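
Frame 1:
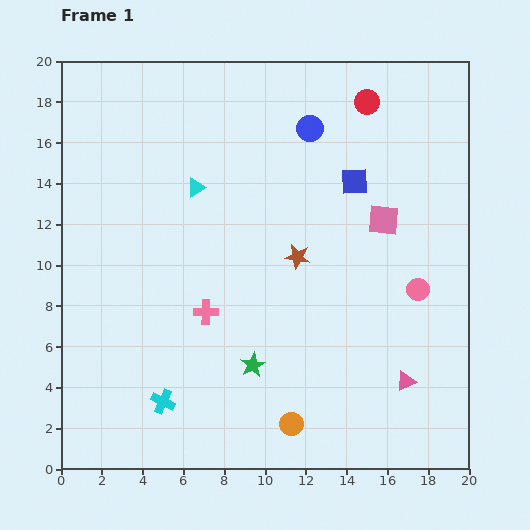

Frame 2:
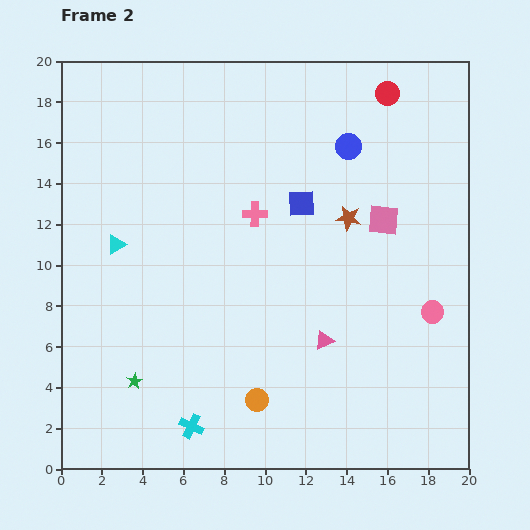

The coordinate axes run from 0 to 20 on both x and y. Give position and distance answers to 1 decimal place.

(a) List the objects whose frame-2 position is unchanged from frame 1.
the pink square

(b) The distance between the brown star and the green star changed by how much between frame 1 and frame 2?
+7.5

Distance in frame 1: 5.7. Distance in frame 2: 13.2.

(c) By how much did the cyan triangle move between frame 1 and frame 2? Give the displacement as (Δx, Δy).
(-3.9, -2.8)

The cyan triangle was at (6.6, 13.8) in frame 1 and (2.7, 11.0) in frame 2.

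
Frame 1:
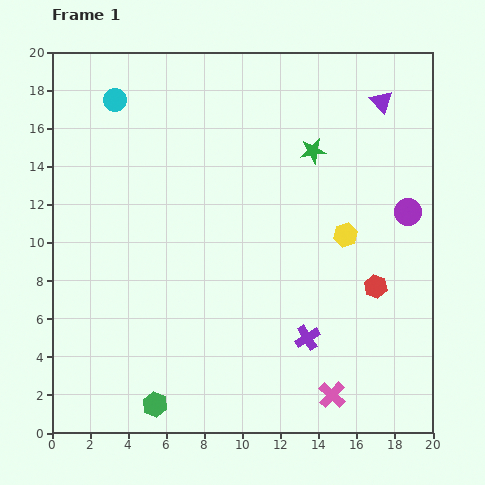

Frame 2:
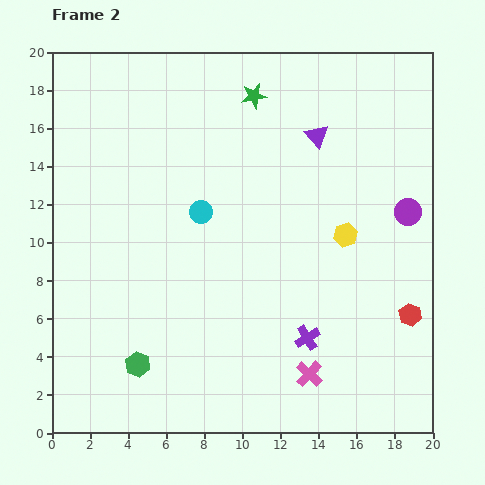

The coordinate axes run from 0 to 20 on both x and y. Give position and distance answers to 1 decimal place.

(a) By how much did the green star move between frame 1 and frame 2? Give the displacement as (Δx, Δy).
(-3.1, 2.9)

The green star was at (13.7, 14.8) in frame 1 and (10.6, 17.7) in frame 2.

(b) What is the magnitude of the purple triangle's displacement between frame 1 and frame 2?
3.8

The purple triangle moved from (17.3, 17.4) to (13.9, 15.6), a distance of √(3.4² + 1.8²) ≈ 3.8.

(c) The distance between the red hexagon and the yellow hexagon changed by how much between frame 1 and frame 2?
+2.3

Distance in frame 1: 3.1. Distance in frame 2: 5.4.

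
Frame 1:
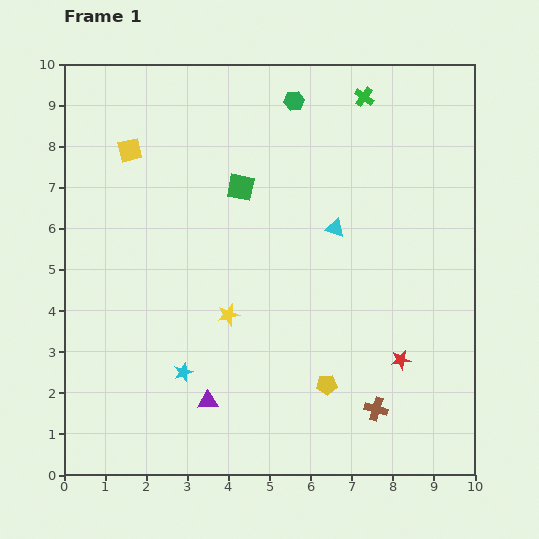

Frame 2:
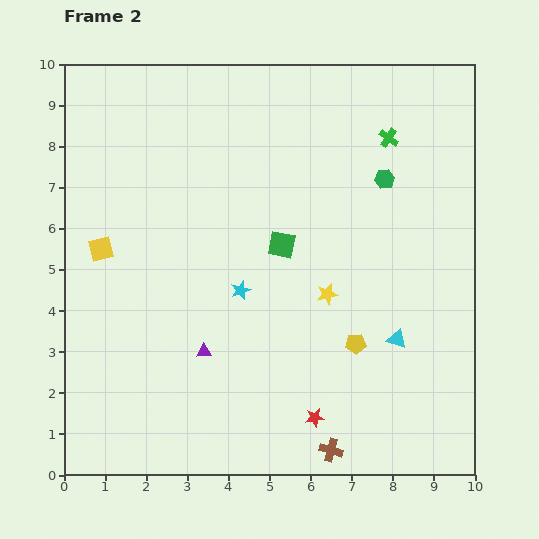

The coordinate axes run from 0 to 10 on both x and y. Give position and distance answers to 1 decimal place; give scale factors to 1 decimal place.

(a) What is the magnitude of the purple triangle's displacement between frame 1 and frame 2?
1.2

The purple triangle moved from (3.5, 1.8) to (3.4, 3.0), a distance of √(0.1² + 1.2²) ≈ 1.2.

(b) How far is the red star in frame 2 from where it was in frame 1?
2.5

The red star moved from (8.2, 2.8) to (6.1, 1.4), a distance of √(2.1² + 1.4²) ≈ 2.5.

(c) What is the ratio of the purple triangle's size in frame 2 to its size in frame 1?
0.7×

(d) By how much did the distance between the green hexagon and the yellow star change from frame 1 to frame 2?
-2.3

Distance in frame 1: 5.4. Distance in frame 2: 3.1.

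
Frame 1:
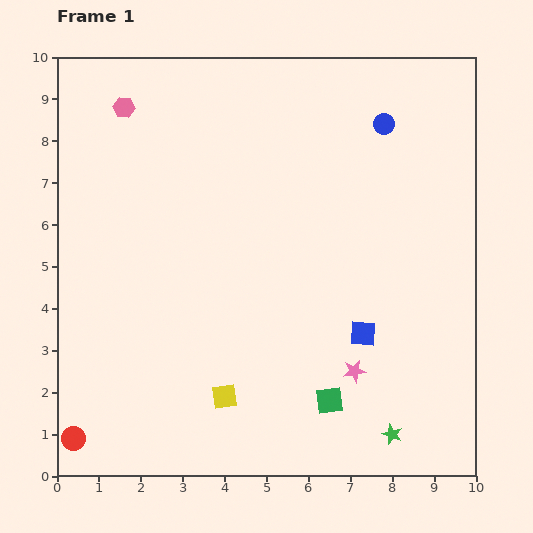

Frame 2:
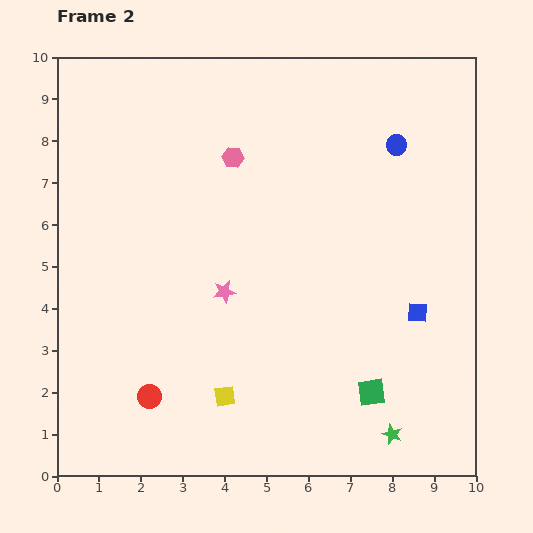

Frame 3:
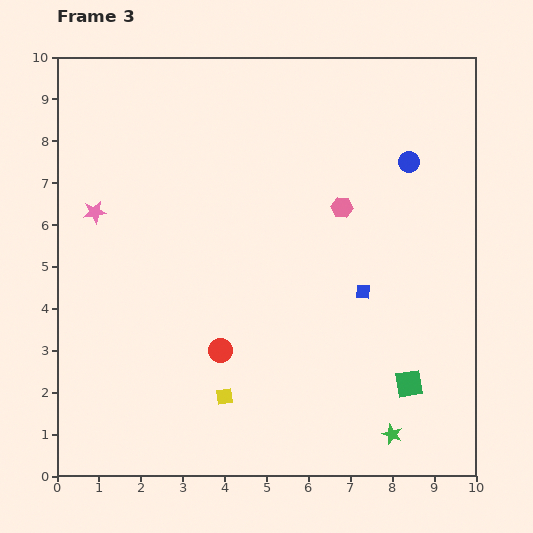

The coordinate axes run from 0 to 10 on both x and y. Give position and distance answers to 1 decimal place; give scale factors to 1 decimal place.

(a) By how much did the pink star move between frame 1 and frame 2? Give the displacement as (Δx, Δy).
(-3.1, 1.9)

The pink star was at (7.1, 2.5) in frame 1 and (4.0, 4.4) in frame 2.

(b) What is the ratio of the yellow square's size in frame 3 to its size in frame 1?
0.6×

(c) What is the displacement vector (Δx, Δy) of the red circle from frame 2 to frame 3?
(1.7, 1.1)

The red circle was at (2.2, 1.9) in frame 2 and (3.9, 3.0) in frame 3.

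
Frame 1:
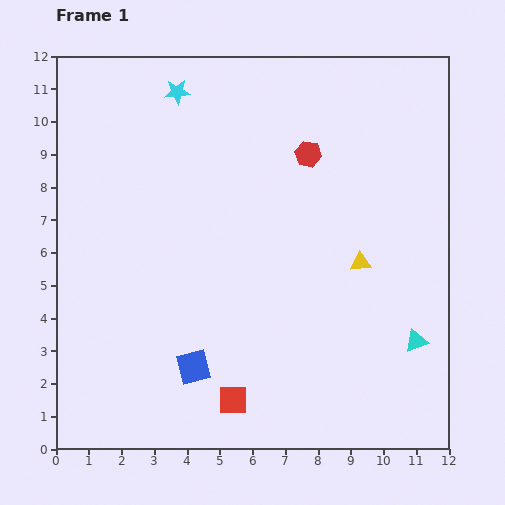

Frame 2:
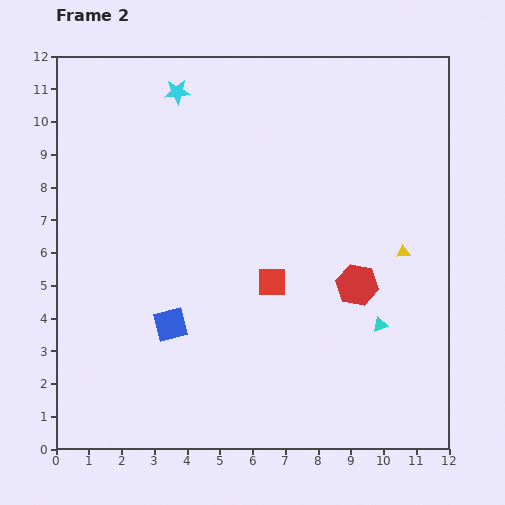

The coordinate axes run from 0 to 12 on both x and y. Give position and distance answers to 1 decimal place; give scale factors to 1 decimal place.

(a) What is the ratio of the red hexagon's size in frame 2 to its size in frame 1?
1.6×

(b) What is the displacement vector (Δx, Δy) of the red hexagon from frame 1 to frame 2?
(1.5, -4.0)

The red hexagon was at (7.7, 9.0) in frame 1 and (9.2, 5.0) in frame 2.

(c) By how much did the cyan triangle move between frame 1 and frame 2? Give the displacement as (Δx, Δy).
(-1.1, 0.5)

The cyan triangle was at (11.0, 3.3) in frame 1 and (9.9, 3.8) in frame 2.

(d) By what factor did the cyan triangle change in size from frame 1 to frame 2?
0.6×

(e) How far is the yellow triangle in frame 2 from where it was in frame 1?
1.3

The yellow triangle moved from (9.3, 5.7) to (10.6, 6.0), a distance of √(1.3² + 0.3²) ≈ 1.3.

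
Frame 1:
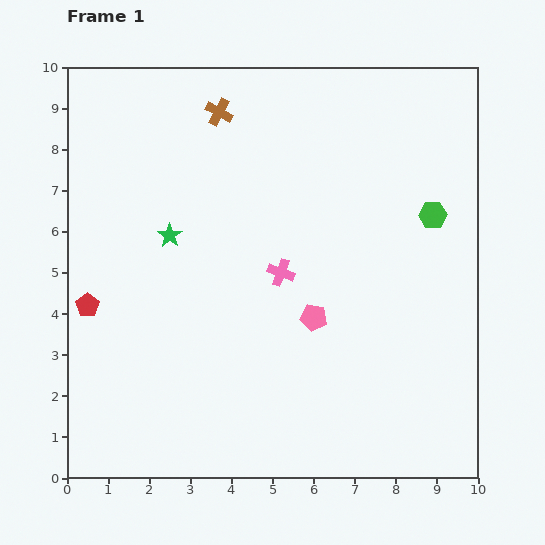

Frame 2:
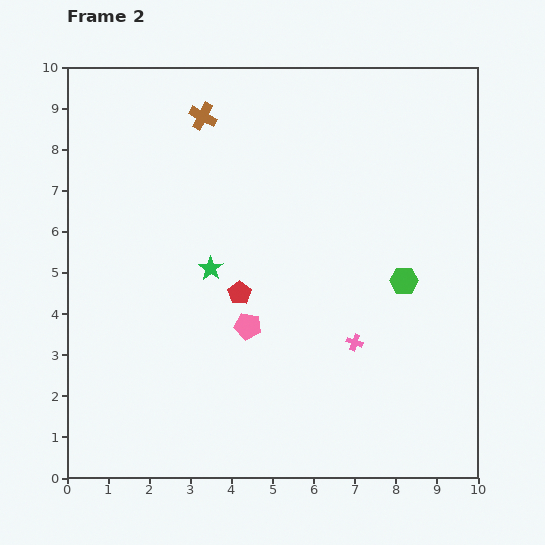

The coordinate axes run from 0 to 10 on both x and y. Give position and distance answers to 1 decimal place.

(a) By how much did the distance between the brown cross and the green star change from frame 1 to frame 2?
+0.5

Distance in frame 1: 3.2. Distance in frame 2: 3.7.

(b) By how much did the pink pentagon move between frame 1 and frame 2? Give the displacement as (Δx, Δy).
(-1.6, -0.2)

The pink pentagon was at (6.0, 3.9) in frame 1 and (4.4, 3.7) in frame 2.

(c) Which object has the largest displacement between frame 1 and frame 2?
the red pentagon

(moved 3.7; next 2.5)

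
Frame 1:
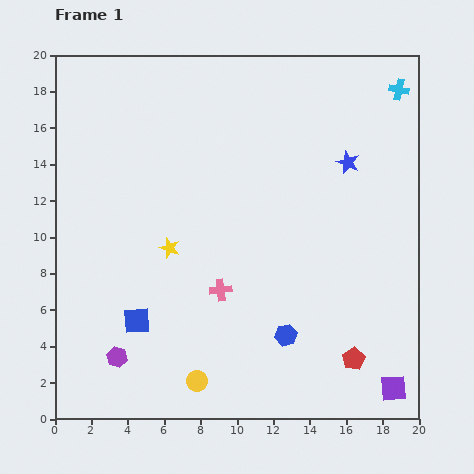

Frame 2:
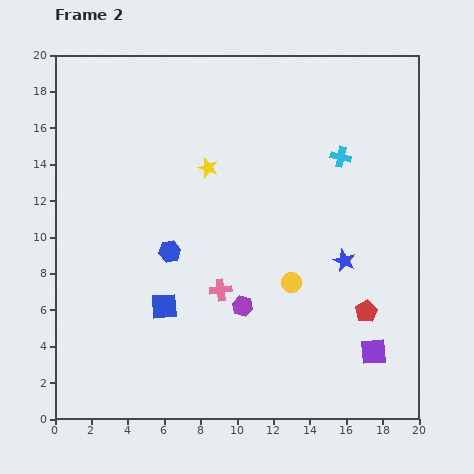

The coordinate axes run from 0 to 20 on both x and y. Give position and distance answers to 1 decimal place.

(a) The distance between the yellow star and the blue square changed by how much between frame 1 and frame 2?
+3.6

Distance in frame 1: 4.4. Distance in frame 2: 8.0.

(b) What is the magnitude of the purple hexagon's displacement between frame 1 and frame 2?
7.4

The purple hexagon moved from (3.4, 3.4) to (10.3, 6.2), a distance of √(6.9² + 2.8²) ≈ 7.4.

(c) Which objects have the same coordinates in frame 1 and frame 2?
the pink cross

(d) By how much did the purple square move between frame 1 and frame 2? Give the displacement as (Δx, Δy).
(-1.1, 2.0)

The purple square was at (18.6, 1.7) in frame 1 and (17.5, 3.7) in frame 2.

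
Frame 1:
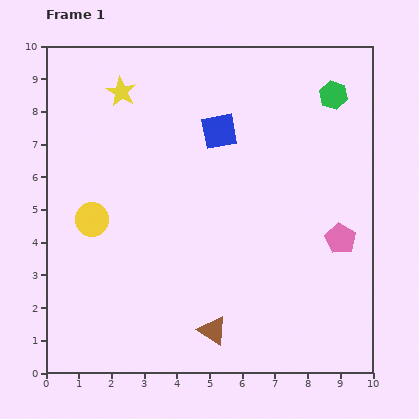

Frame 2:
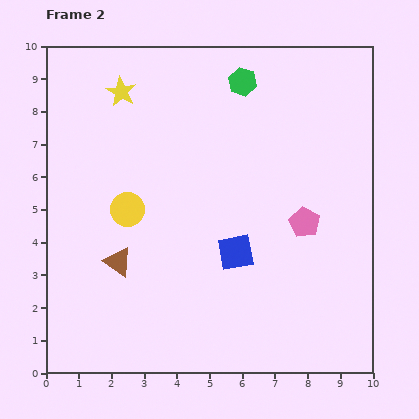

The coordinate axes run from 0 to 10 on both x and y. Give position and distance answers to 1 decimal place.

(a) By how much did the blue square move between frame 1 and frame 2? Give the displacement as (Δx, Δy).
(0.5, -3.7)

The blue square was at (5.3, 7.4) in frame 1 and (5.8, 3.7) in frame 2.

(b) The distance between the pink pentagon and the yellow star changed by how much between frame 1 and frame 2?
-1.2

Distance in frame 1: 8.1. Distance in frame 2: 6.9.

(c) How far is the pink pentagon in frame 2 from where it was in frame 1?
1.2

The pink pentagon moved from (9.0, 4.1) to (7.9, 4.6), a distance of √(1.1² + 0.5²) ≈ 1.2.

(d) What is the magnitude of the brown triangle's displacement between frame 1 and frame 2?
3.6

The brown triangle moved from (5.1, 1.3) to (2.2, 3.4), a distance of √(2.9² + 2.1²) ≈ 3.6.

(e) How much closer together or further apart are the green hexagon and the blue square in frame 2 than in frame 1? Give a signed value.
+1.5

Distance in frame 1: 3.7. Distance in frame 2: 5.2.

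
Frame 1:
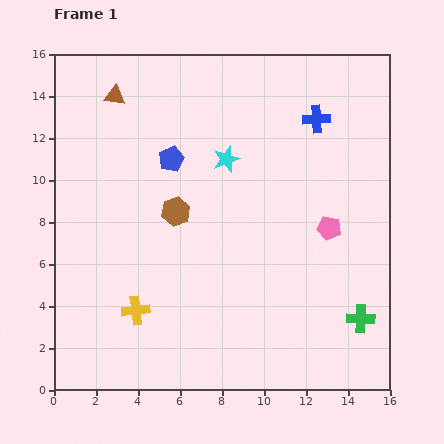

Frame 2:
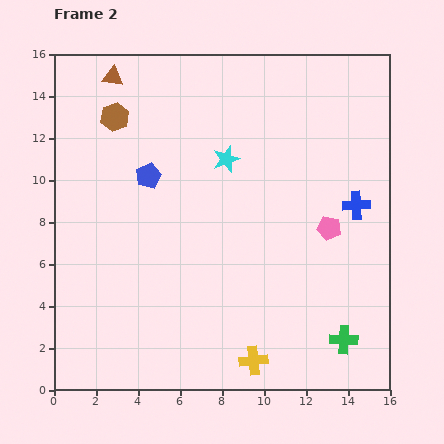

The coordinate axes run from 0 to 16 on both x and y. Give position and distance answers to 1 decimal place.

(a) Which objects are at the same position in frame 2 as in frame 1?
the pink pentagon, the cyan star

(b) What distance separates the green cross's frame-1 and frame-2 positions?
1.3

The green cross moved from (14.6, 3.4) to (13.8, 2.4), a distance of √(0.8² + 1.0²) ≈ 1.3.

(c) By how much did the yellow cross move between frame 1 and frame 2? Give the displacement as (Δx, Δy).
(5.6, -2.4)

The yellow cross was at (3.9, 3.8) in frame 1 and (9.5, 1.4) in frame 2.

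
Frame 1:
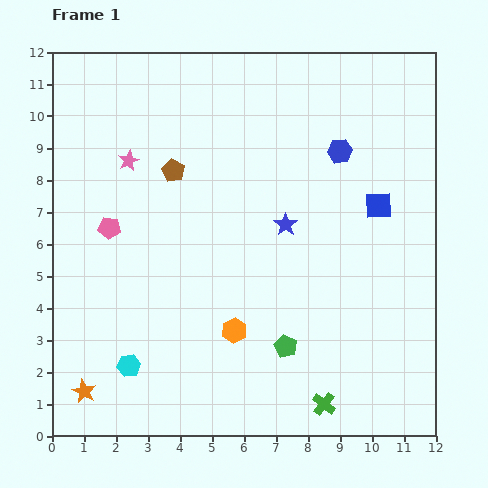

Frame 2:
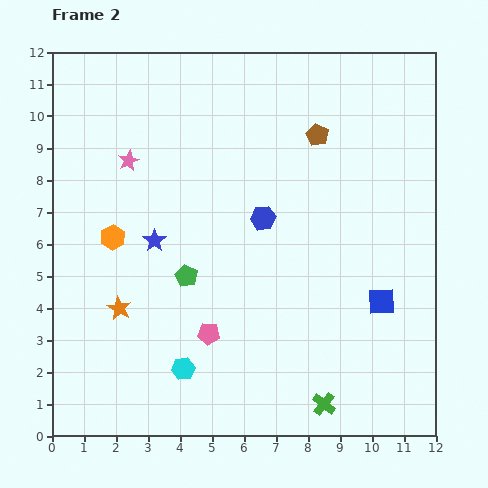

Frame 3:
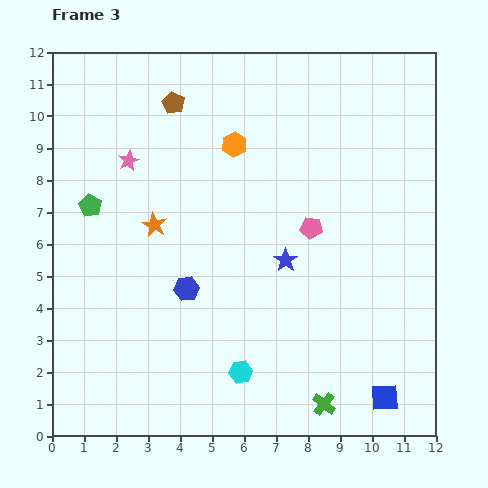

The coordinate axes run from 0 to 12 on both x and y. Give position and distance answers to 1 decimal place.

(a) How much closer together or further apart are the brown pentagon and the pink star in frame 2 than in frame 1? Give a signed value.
+4.6

Distance in frame 1: 1.4. Distance in frame 2: 6.0.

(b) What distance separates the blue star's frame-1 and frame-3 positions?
1.1

The blue star moved from (7.3, 6.6) to (7.3, 5.5), a distance of √(0.0² + 1.1²) ≈ 1.1.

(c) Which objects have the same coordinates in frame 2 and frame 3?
the pink star, the green cross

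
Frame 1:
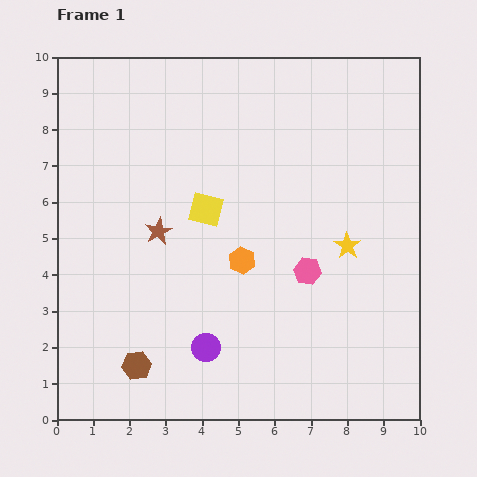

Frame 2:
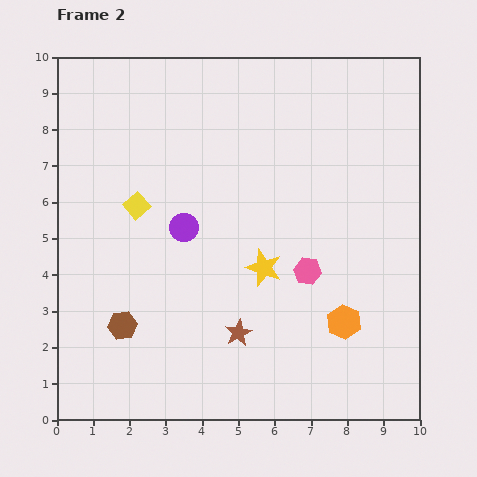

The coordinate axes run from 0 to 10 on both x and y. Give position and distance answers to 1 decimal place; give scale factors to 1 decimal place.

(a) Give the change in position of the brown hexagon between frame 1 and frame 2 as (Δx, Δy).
(-0.4, 1.1)

The brown hexagon was at (2.2, 1.5) in frame 1 and (1.8, 2.6) in frame 2.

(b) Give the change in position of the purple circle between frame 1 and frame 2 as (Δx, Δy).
(-0.6, 3.3)

The purple circle was at (4.1, 2.0) in frame 1 and (3.5, 5.3) in frame 2.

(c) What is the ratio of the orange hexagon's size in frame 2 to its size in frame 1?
1.3×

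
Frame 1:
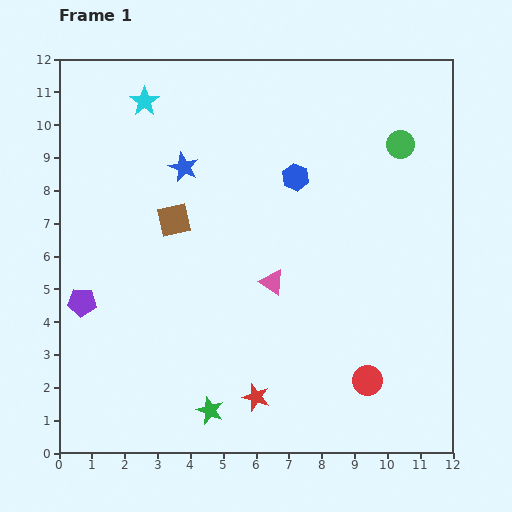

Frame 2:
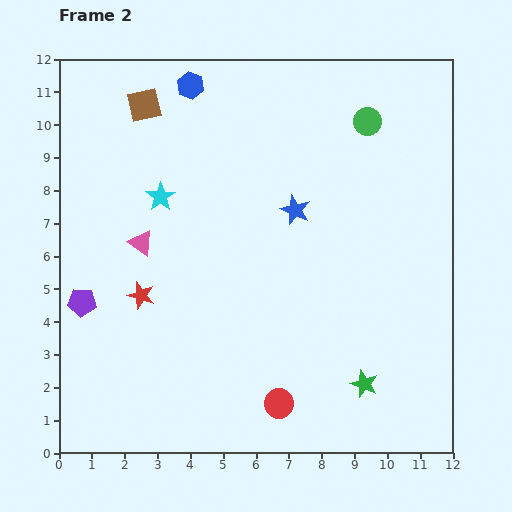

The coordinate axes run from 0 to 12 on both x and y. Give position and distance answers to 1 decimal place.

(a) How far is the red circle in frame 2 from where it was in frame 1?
2.8

The red circle moved from (9.4, 2.2) to (6.7, 1.5), a distance of √(2.7² + 0.7²) ≈ 2.8.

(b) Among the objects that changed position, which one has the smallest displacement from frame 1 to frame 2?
the green circle

(moved 1.2)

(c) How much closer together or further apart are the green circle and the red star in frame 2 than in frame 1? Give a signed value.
-0.2

Distance in frame 1: 8.9. Distance in frame 2: 8.7.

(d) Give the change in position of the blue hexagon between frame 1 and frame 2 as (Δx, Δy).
(-3.2, 2.8)

The blue hexagon was at (7.2, 8.4) in frame 1 and (4.0, 11.2) in frame 2.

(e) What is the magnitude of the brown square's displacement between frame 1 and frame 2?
3.6

The brown square moved from (3.5, 7.1) to (2.6, 10.6), a distance of √(0.9² + 3.5²) ≈ 3.6.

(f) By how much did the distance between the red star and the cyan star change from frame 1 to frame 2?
-6.5

Distance in frame 1: 9.6. Distance in frame 2: 3.1.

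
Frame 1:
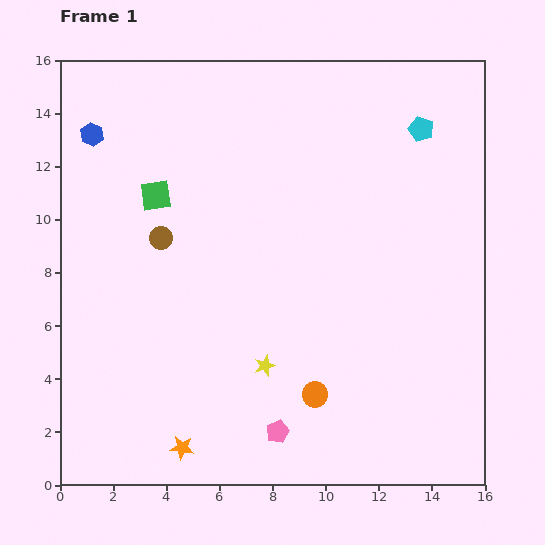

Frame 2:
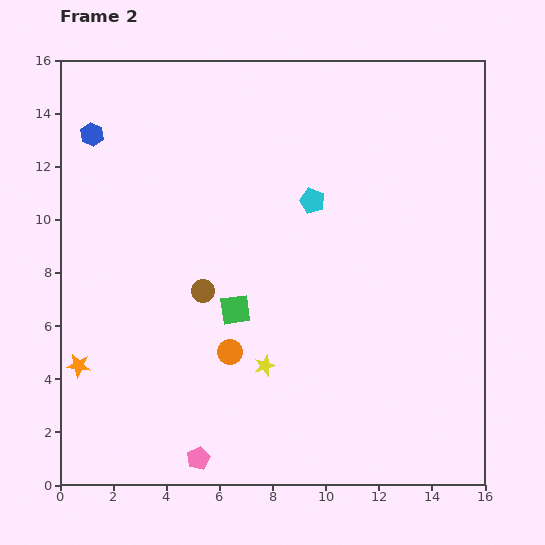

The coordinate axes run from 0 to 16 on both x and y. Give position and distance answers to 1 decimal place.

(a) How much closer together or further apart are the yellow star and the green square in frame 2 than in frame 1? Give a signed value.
-5.2

Distance in frame 1: 7.6. Distance in frame 2: 2.4.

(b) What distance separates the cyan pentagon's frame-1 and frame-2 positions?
4.9

The cyan pentagon moved from (13.6, 13.4) to (9.5, 10.7), a distance of √(4.1² + 2.7²) ≈ 4.9.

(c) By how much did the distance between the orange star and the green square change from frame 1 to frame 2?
-3.3

Distance in frame 1: 9.6. Distance in frame 2: 6.3.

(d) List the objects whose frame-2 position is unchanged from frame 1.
the blue hexagon, the yellow star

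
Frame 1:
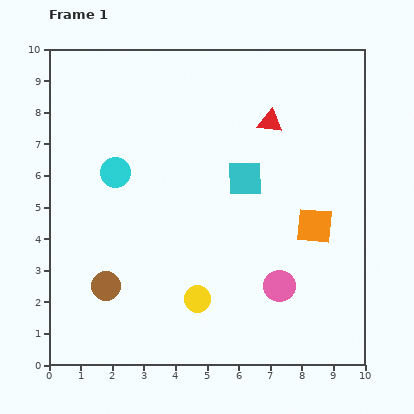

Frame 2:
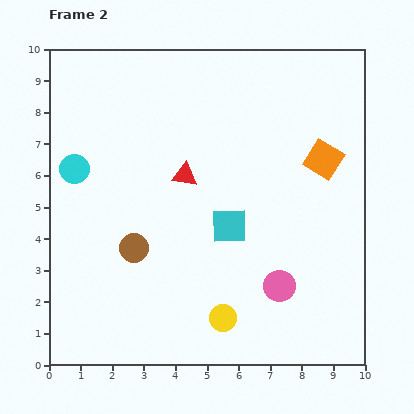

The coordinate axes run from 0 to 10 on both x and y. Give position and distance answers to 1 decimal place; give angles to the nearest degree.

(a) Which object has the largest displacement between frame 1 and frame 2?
the red triangle

(moved 3.2; next 2.1)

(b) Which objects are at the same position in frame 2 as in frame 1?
the pink circle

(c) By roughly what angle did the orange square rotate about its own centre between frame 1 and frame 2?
27° clockwise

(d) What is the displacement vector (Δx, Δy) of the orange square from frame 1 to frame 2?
(0.3, 2.1)

The orange square was at (8.4, 4.4) in frame 1 and (8.7, 6.5) in frame 2.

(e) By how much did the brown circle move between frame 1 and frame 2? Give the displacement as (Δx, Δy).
(0.9, 1.2)

The brown circle was at (1.8, 2.5) in frame 1 and (2.7, 3.7) in frame 2.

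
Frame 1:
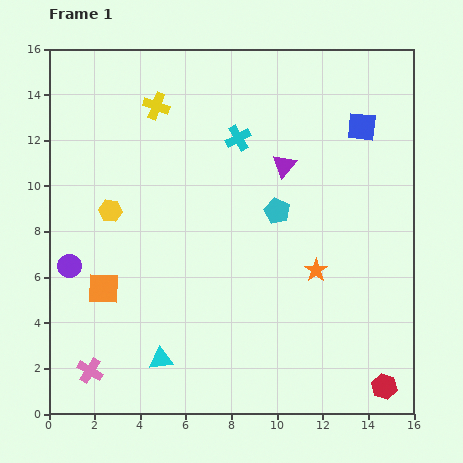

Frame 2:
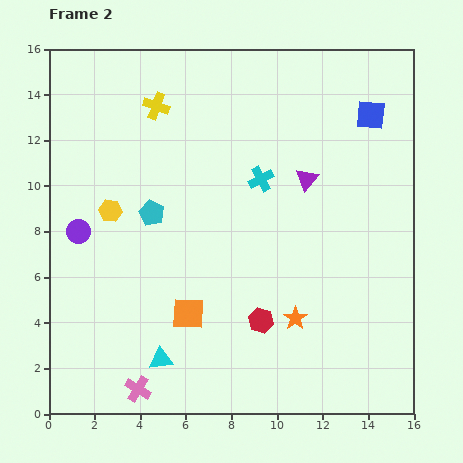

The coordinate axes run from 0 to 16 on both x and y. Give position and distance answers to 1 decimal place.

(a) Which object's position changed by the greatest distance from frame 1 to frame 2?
the red hexagon

(moved 6.1; next 5.5)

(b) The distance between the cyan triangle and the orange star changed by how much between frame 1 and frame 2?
-1.6

Distance in frame 1: 7.8. Distance in frame 2: 6.2.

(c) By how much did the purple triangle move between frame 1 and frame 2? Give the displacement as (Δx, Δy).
(1.0, -0.6)

The purple triangle was at (10.3, 10.9) in frame 1 and (11.3, 10.3) in frame 2.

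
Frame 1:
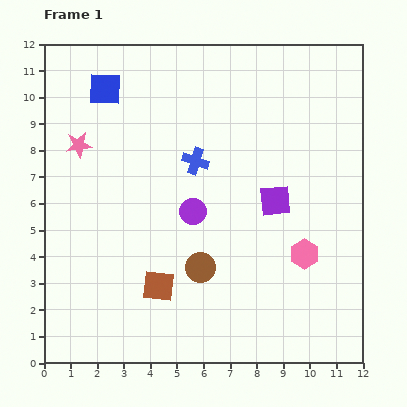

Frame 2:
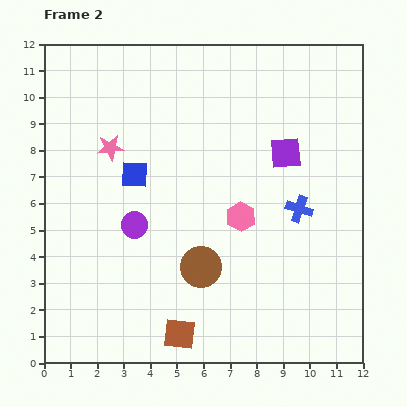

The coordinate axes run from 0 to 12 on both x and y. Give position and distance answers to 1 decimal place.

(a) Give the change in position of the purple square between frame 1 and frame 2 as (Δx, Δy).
(0.4, 1.8)

The purple square was at (8.7, 6.1) in frame 1 and (9.1, 7.9) in frame 2.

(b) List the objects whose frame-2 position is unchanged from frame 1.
the brown circle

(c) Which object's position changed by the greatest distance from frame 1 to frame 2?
the blue cross

(moved 4.3; next 3.4)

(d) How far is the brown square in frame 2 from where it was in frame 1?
2.0

The brown square moved from (4.3, 2.9) to (5.1, 1.1), a distance of √(0.8² + 1.8²) ≈ 2.0.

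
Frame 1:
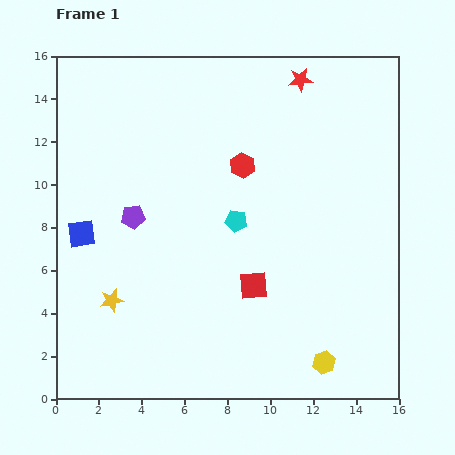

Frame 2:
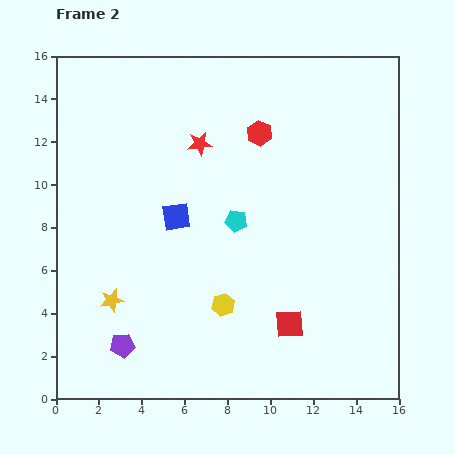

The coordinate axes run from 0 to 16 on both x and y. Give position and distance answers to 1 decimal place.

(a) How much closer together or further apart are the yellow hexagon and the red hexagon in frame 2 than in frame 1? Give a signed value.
-1.8

Distance in frame 1: 10.0. Distance in frame 2: 8.2.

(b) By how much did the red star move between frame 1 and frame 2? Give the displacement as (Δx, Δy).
(-4.7, -3.0)

The red star was at (11.4, 14.9) in frame 1 and (6.7, 11.9) in frame 2.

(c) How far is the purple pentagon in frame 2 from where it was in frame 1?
6.0

The purple pentagon moved from (3.6, 8.5) to (3.1, 2.5), a distance of √(0.5² + 6.0²) ≈ 6.0.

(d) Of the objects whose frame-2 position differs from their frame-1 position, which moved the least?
the red hexagon

(moved 1.7)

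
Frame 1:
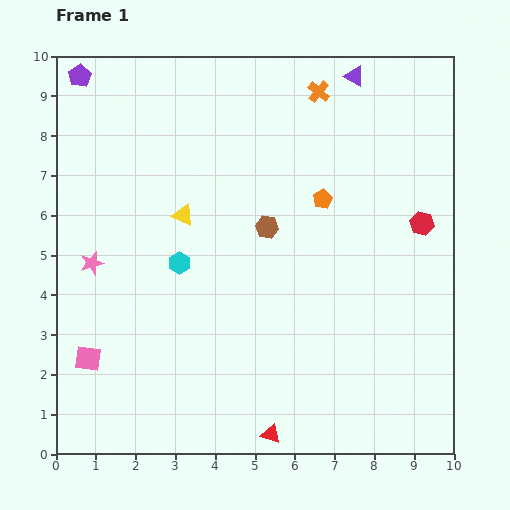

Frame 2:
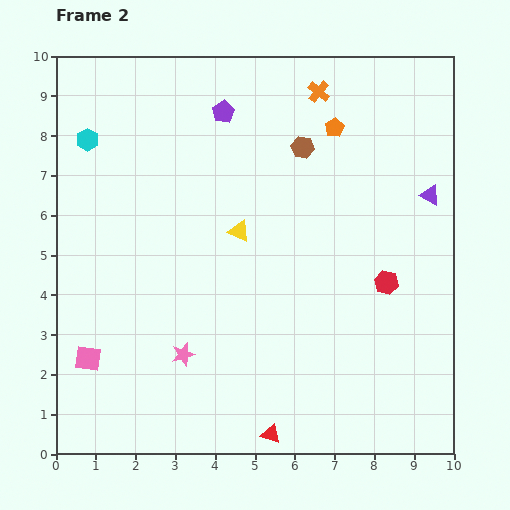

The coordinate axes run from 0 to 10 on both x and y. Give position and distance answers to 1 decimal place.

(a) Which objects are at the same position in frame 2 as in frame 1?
the red triangle, the pink square, the orange cross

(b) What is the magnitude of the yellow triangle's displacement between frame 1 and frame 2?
1.5

The yellow triangle moved from (3.2, 6.0) to (4.6, 5.6), a distance of √(1.4² + 0.4²) ≈ 1.5.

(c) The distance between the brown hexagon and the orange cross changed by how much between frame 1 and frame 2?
-2.1

Distance in frame 1: 3.6. Distance in frame 2: 1.5.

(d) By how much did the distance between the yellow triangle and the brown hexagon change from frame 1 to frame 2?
+0.5

Distance in frame 1: 2.1. Distance in frame 2: 2.6.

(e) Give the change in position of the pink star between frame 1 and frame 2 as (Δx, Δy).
(2.3, -2.3)

The pink star was at (0.9, 4.8) in frame 1 and (3.2, 2.5) in frame 2.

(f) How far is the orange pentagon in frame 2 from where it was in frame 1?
1.8

The orange pentagon moved from (6.7, 6.4) to (7.0, 8.2), a distance of √(0.3² + 1.8²) ≈ 1.8.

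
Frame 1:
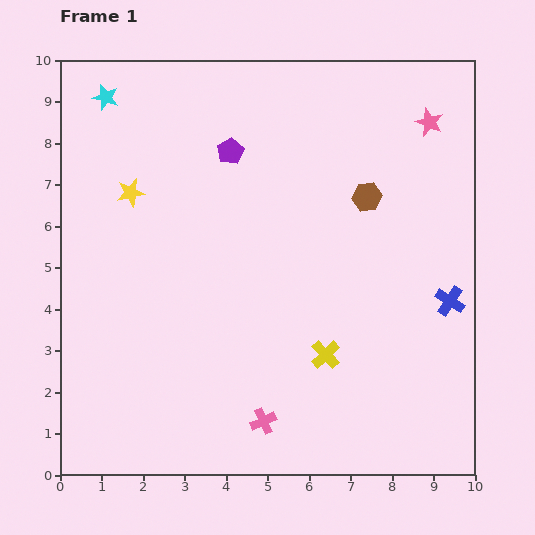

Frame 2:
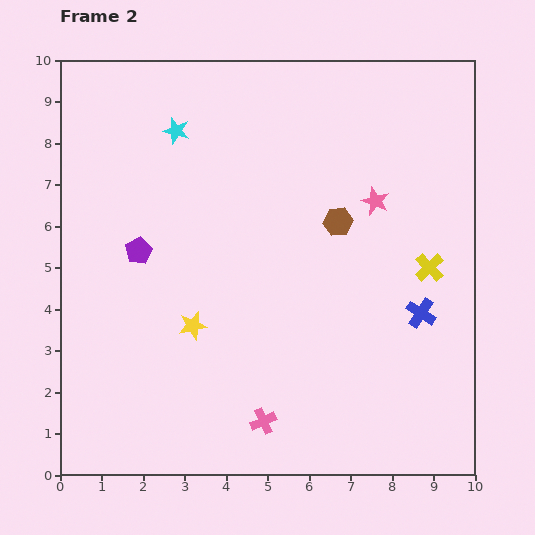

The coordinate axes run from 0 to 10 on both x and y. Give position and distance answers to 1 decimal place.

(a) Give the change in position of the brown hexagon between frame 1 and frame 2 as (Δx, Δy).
(-0.7, -0.6)

The brown hexagon was at (7.4, 6.7) in frame 1 and (6.7, 6.1) in frame 2.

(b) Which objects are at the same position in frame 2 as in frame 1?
the pink cross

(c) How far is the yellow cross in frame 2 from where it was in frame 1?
3.3

The yellow cross moved from (6.4, 2.9) to (8.9, 5.0), a distance of √(2.5² + 2.1²) ≈ 3.3.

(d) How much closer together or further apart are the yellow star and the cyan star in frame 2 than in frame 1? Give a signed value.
+2.3

Distance in frame 1: 2.4. Distance in frame 2: 4.7.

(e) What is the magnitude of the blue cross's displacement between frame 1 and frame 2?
0.8

The blue cross moved from (9.4, 4.2) to (8.7, 3.9), a distance of √(0.7² + 0.3²) ≈ 0.8.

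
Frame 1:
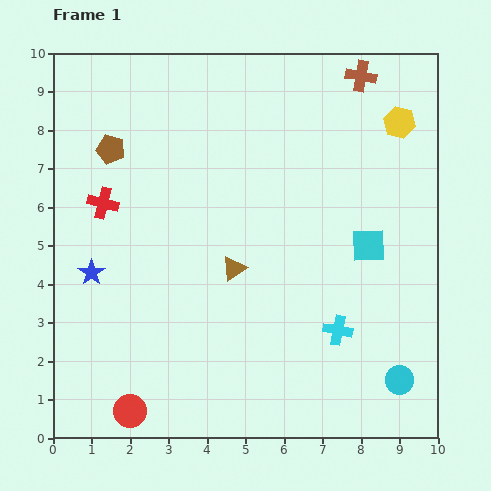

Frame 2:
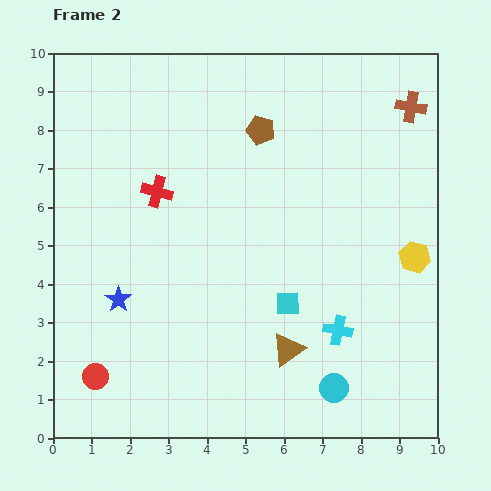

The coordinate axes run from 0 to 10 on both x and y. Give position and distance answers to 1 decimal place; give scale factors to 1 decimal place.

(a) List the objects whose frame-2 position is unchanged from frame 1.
the cyan cross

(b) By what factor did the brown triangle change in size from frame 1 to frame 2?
1.4×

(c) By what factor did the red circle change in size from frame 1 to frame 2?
0.8×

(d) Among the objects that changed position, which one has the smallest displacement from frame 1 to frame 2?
the blue star

(moved 1.0)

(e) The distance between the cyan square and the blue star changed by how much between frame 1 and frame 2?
-2.8

Distance in frame 1: 7.2. Distance in frame 2: 4.4.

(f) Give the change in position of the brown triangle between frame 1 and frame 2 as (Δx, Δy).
(1.4, -2.1)

The brown triangle was at (4.7, 4.4) in frame 1 and (6.1, 2.3) in frame 2.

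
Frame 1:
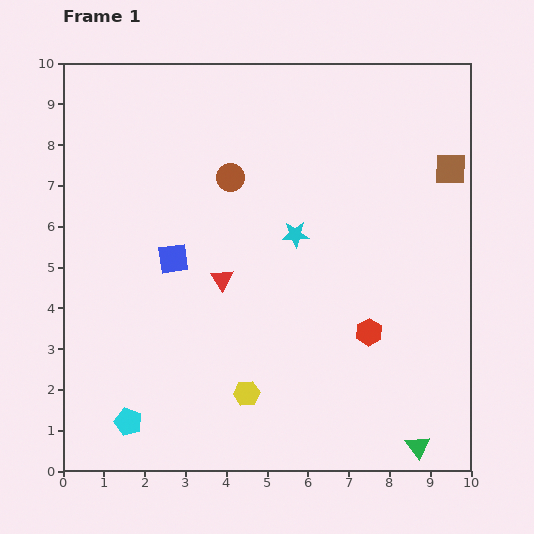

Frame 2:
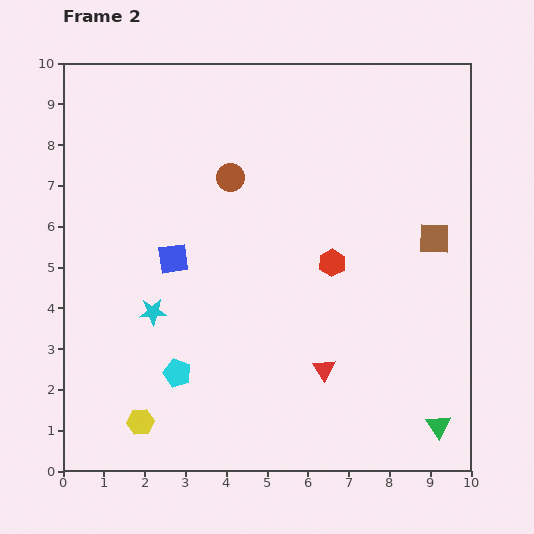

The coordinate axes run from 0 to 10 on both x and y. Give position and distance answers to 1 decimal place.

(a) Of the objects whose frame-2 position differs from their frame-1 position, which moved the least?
the green triangle

(moved 0.7)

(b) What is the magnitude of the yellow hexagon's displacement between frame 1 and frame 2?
2.7

The yellow hexagon moved from (4.5, 1.9) to (1.9, 1.2), a distance of √(2.6² + 0.7²) ≈ 2.7.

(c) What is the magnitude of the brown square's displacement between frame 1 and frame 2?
1.7

The brown square moved from (9.5, 7.4) to (9.1, 5.7), a distance of √(0.4² + 1.7²) ≈ 1.7.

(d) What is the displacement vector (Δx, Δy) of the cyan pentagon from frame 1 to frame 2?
(1.2, 1.2)

The cyan pentagon was at (1.6, 1.2) in frame 1 and (2.8, 2.4) in frame 2.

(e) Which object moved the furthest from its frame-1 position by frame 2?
the cyan star

(moved 4.0; next 3.3)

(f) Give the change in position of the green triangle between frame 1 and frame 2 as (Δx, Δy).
(0.5, 0.5)

The green triangle was at (8.7, 0.6) in frame 1 and (9.2, 1.1) in frame 2.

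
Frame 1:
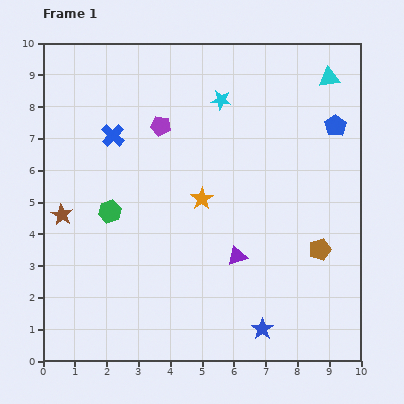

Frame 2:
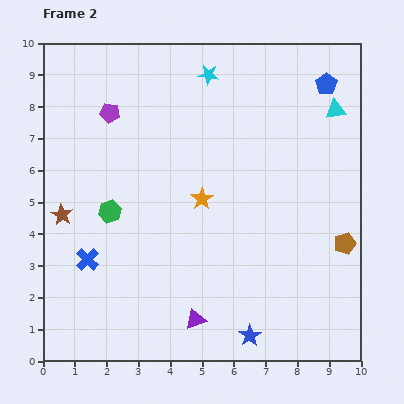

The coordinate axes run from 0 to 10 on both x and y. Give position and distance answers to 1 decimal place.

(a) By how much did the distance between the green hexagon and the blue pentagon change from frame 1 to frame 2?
+0.3

Distance in frame 1: 7.6. Distance in frame 2: 7.9.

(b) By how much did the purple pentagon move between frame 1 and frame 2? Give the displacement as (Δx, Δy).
(-1.6, 0.4)

The purple pentagon was at (3.7, 7.4) in frame 1 and (2.1, 7.8) in frame 2.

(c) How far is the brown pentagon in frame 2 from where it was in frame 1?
0.8

The brown pentagon moved from (8.7, 3.5) to (9.5, 3.7), a distance of √(0.8² + 0.2²) ≈ 0.8.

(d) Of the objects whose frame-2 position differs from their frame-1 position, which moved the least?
the blue star

(moved 0.4)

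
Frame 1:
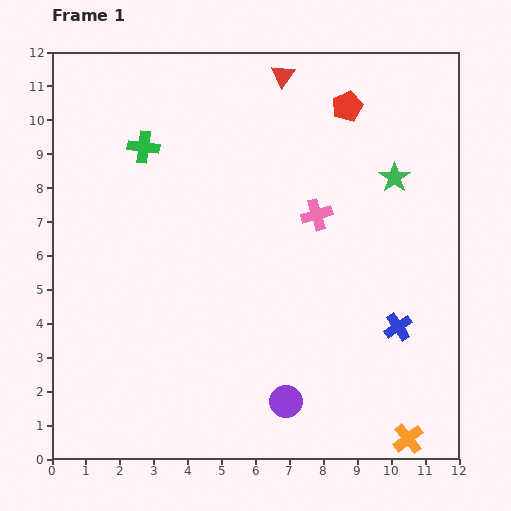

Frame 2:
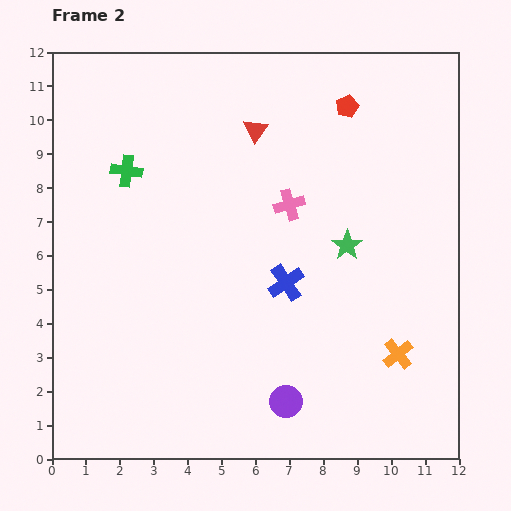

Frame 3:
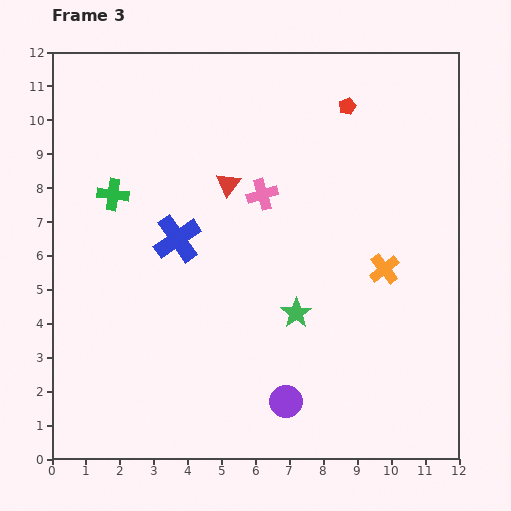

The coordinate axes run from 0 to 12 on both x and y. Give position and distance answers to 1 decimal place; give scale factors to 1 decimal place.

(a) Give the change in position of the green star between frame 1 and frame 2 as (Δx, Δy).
(-1.4, -2.0)

The green star was at (10.1, 8.3) in frame 1 and (8.7, 6.3) in frame 2.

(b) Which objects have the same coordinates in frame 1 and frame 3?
the red pentagon, the purple circle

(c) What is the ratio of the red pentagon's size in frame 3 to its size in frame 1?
0.6×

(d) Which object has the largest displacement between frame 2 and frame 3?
the blue cross

(moved 3.5; next 2.5)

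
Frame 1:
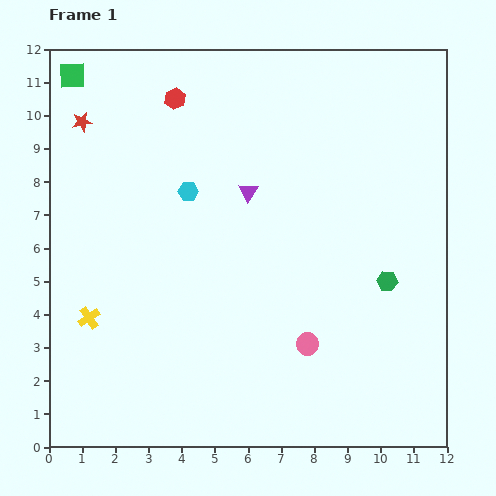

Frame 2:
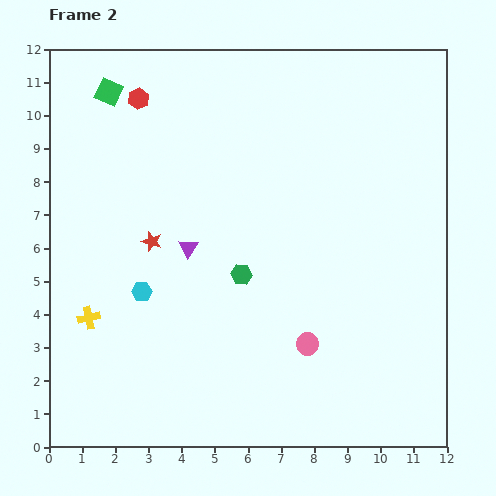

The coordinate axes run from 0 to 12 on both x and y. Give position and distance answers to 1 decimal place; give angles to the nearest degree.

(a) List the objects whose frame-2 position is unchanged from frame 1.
the yellow cross, the pink circle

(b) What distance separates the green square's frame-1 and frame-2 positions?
1.2

The green square moved from (0.7, 11.2) to (1.8, 10.7), a distance of √(1.1² + 0.5²) ≈ 1.2.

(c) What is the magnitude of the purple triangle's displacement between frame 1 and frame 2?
2.5

The purple triangle moved from (6.0, 7.7) to (4.2, 6.0), a distance of √(1.8² + 1.7²) ≈ 2.5.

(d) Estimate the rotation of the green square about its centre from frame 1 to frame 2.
26° clockwise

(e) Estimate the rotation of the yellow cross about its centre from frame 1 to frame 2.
22° clockwise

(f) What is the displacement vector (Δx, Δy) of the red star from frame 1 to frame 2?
(2.1, -3.6)

The red star was at (1.0, 9.8) in frame 1 and (3.1, 6.2) in frame 2.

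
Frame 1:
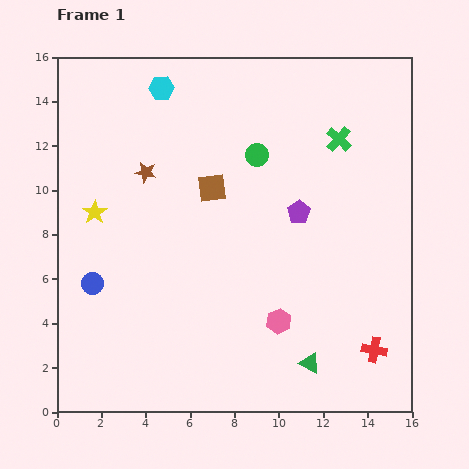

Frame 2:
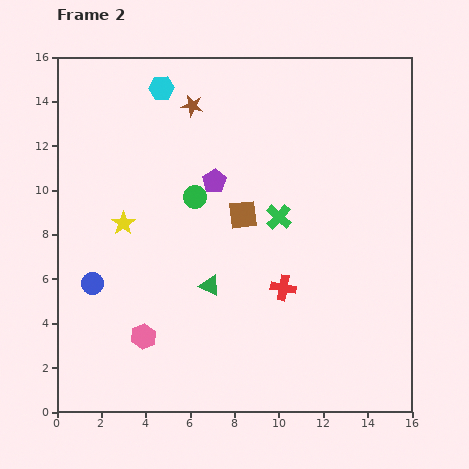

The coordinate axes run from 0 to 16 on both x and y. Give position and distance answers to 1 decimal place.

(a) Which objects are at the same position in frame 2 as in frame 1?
the blue circle, the cyan hexagon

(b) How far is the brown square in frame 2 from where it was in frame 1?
1.8

The brown square moved from (7.0, 10.1) to (8.4, 8.9), a distance of √(1.4² + 1.2²) ≈ 1.8.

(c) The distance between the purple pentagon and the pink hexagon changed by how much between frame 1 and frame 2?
+2.7

Distance in frame 1: 5.0. Distance in frame 2: 7.7.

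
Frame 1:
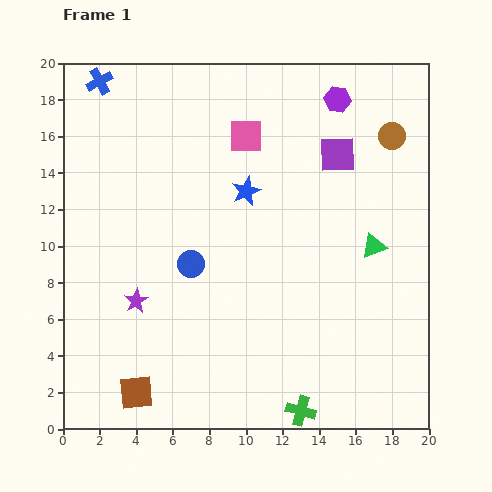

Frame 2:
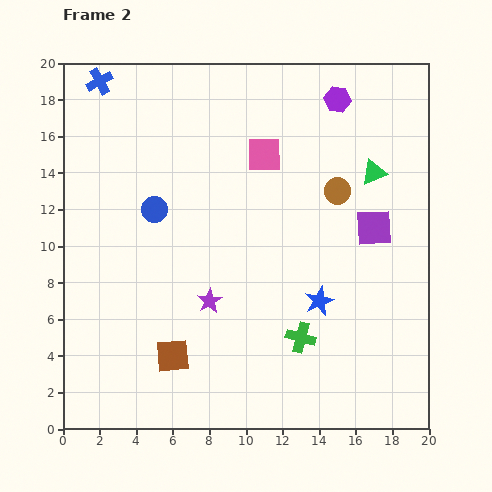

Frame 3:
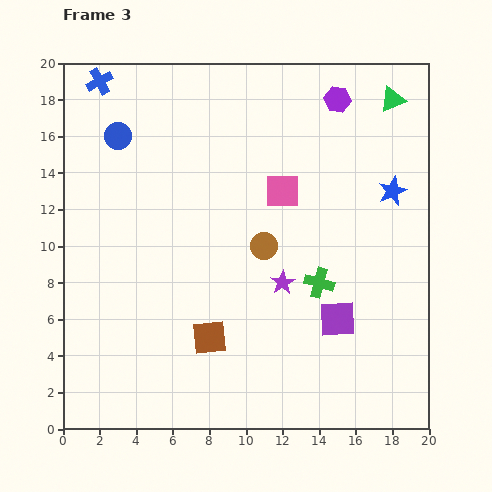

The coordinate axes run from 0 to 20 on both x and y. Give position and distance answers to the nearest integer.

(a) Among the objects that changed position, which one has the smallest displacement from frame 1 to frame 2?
the pink square

(moved 1)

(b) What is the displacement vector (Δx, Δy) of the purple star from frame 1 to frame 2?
(4, 0)

The purple star was at (4, 7) in frame 1 and (8, 7) in frame 2.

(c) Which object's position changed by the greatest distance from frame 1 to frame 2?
the blue star

(moved 7; next 4)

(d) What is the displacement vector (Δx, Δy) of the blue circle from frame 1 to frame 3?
(-4, 7)

The blue circle was at (7, 9) in frame 1 and (3, 16) in frame 3.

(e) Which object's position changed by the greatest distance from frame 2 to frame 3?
the blue star

(moved 7; next 5)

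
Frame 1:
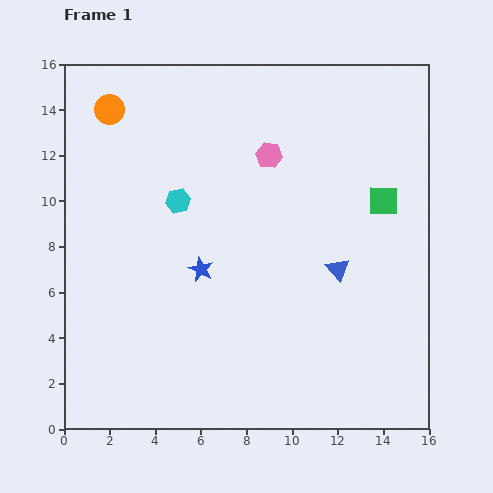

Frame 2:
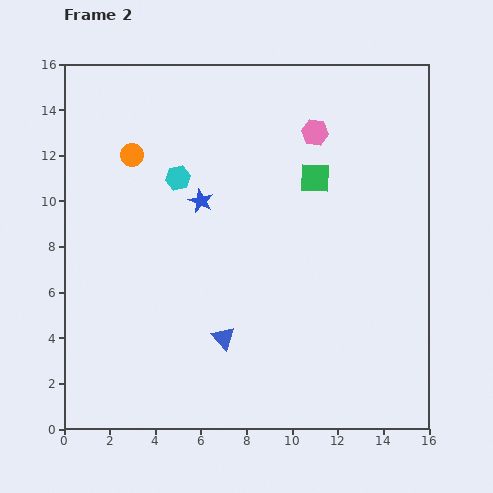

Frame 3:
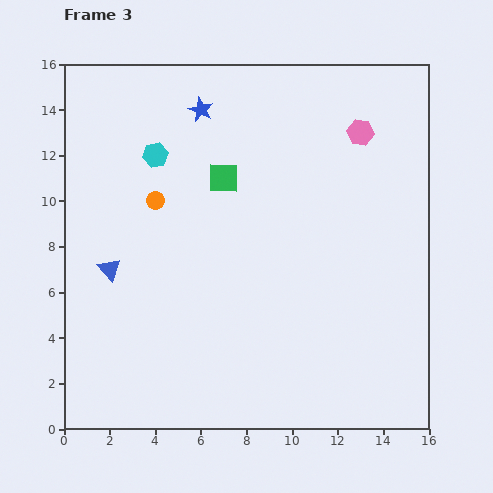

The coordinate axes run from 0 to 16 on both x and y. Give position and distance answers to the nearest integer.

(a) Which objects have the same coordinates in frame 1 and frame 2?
none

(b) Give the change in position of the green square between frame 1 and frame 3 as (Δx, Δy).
(-7, 1)

The green square was at (14, 10) in frame 1 and (7, 11) in frame 3.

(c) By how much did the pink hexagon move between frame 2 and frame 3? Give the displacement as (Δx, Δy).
(2, 0)

The pink hexagon was at (11, 13) in frame 2 and (13, 13) in frame 3.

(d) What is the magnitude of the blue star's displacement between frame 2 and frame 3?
4

The blue star moved from (6, 10) to (6, 14), a distance of √(0² + 4²) ≈ 4.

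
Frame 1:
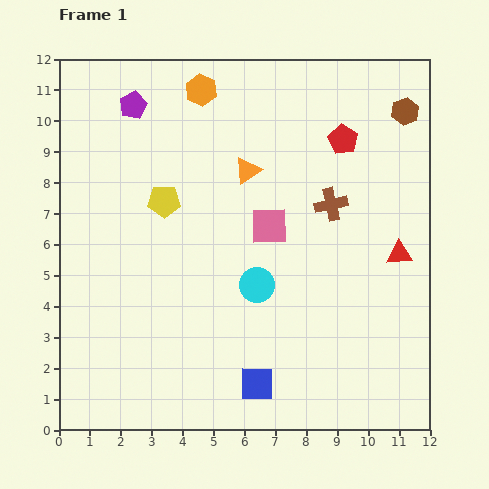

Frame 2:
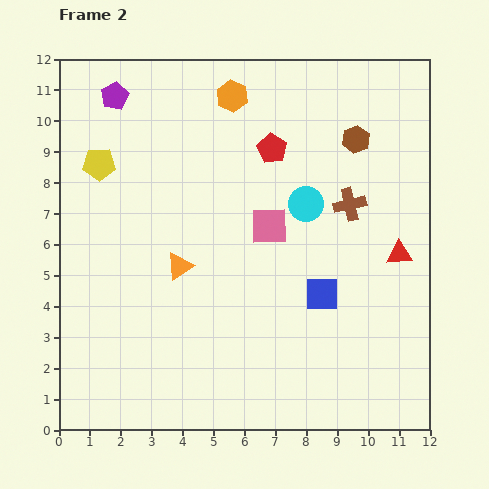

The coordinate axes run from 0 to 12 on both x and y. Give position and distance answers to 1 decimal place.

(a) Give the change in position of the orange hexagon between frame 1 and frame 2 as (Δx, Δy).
(1.0, -0.2)

The orange hexagon was at (4.6, 11.0) in frame 1 and (5.6, 10.8) in frame 2.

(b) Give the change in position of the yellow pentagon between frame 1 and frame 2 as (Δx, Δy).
(-2.1, 1.2)

The yellow pentagon was at (3.4, 7.4) in frame 1 and (1.3, 8.6) in frame 2.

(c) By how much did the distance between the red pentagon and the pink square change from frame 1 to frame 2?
-1.2

Distance in frame 1: 3.7. Distance in frame 2: 2.5.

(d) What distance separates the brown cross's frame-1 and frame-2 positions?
0.6

The brown cross moved from (8.8, 7.3) to (9.4, 7.3), a distance of √(0.6² + 0.0²) ≈ 0.6.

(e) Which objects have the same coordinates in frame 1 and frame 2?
the pink square, the red triangle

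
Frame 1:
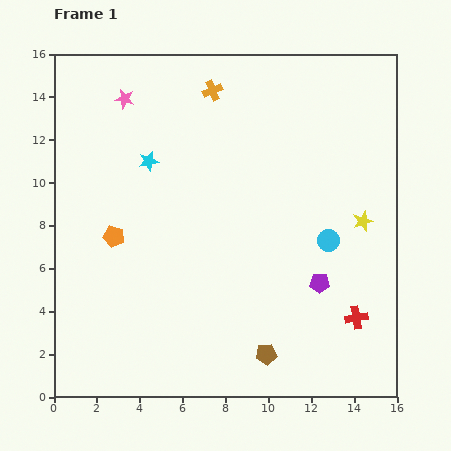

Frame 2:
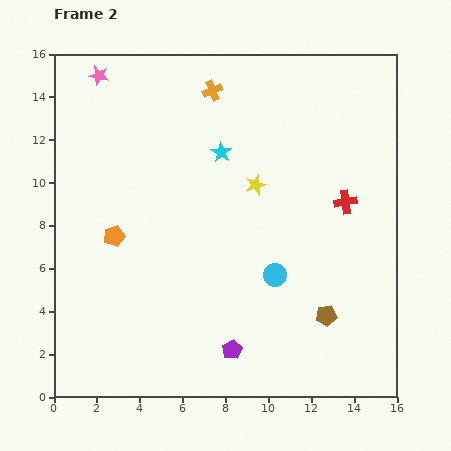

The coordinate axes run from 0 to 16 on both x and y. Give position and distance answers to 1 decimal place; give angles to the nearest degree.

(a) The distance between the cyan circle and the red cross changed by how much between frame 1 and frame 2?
+0.9

Distance in frame 1: 3.8. Distance in frame 2: 4.7.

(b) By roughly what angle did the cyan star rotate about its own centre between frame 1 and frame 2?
26° counter-clockwise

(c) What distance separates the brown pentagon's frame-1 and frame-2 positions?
3.3

The brown pentagon moved from (9.9, 2.0) to (12.7, 3.8), a distance of √(2.8² + 1.8²) ≈ 3.3.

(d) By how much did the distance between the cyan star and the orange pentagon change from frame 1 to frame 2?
+2.5

Distance in frame 1: 3.8. Distance in frame 2: 6.3.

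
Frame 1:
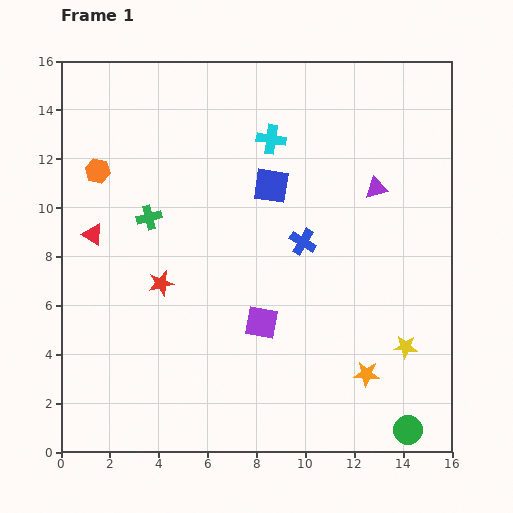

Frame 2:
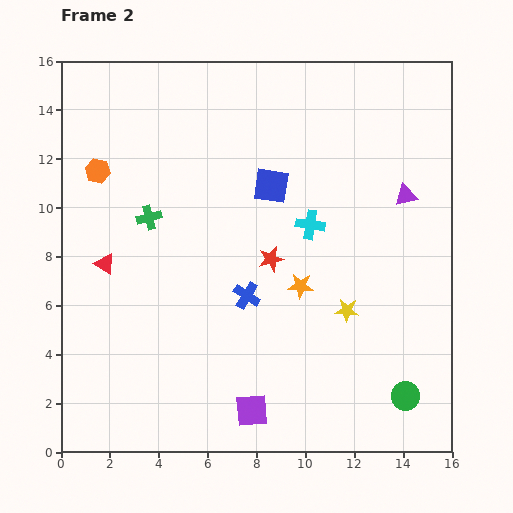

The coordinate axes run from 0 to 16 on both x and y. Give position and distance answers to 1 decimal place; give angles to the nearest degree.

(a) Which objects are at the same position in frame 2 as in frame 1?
the green cross, the blue square, the orange hexagon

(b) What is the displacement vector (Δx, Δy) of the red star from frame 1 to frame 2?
(4.5, 1.0)

The red star was at (4.1, 6.9) in frame 1 and (8.6, 7.9) in frame 2.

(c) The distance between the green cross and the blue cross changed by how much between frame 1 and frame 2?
-1.3

Distance in frame 1: 6.4. Distance in frame 2: 5.1.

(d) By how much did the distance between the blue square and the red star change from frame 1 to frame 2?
-3.0

Distance in frame 1: 6.0. Distance in frame 2: 3.0.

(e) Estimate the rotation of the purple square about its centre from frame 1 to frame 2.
16° counter-clockwise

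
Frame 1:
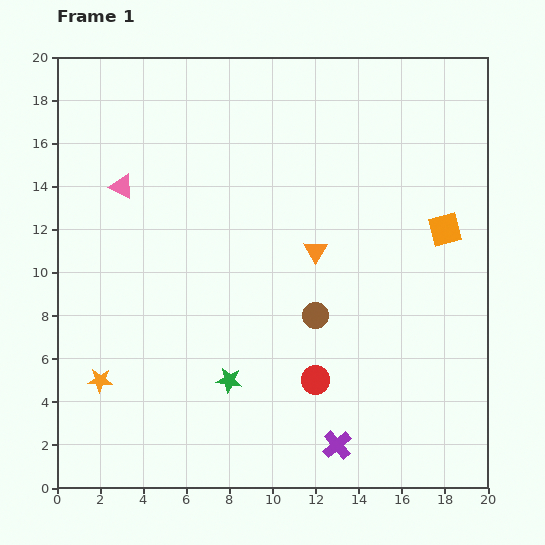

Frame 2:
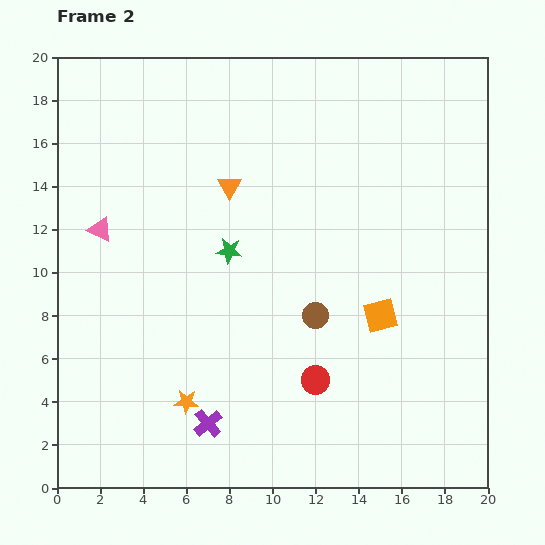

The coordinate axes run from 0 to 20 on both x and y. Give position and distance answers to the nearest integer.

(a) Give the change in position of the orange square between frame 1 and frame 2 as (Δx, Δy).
(-3, -4)

The orange square was at (18, 12) in frame 1 and (15, 8) in frame 2.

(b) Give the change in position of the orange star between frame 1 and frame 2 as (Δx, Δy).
(4, -1)

The orange star was at (2, 5) in frame 1 and (6, 4) in frame 2.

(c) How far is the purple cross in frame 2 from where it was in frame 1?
6

The purple cross moved from (13, 2) to (7, 3), a distance of √(6² + 1²) ≈ 6.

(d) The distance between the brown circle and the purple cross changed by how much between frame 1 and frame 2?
+1

Distance in frame 1: 6. Distance in frame 2: 7.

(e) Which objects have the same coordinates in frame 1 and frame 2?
the red circle, the brown circle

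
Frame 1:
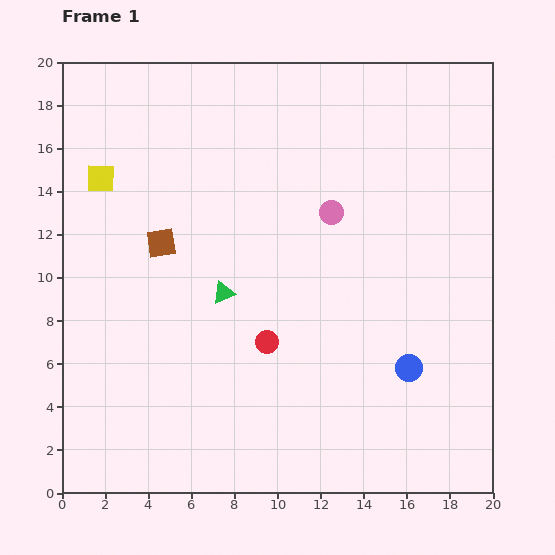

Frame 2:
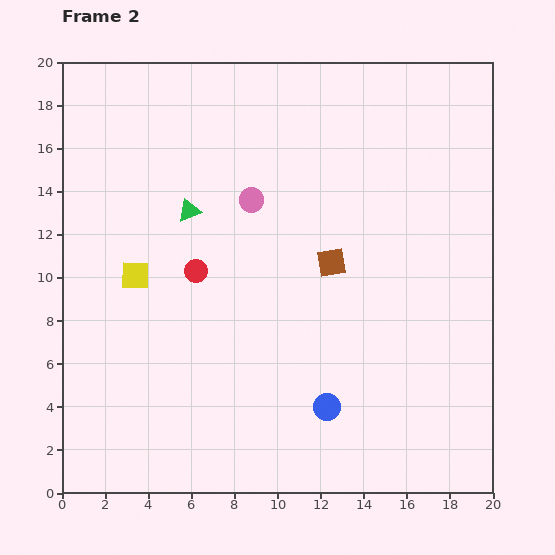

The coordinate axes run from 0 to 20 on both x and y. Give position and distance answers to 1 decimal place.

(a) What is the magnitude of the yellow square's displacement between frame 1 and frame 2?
4.8

The yellow square moved from (1.8, 14.6) to (3.4, 10.1), a distance of √(1.6² + 4.5²) ≈ 4.8.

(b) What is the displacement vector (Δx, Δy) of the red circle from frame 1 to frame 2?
(-3.3, 3.3)

The red circle was at (9.5, 7.0) in frame 1 and (6.2, 10.3) in frame 2.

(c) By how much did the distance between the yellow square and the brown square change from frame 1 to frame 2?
+5.0

Distance in frame 1: 4.1. Distance in frame 2: 9.1.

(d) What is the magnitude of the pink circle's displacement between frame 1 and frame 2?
3.7

The pink circle moved from (12.5, 13.0) to (8.8, 13.6), a distance of √(3.7² + 0.6²) ≈ 3.7.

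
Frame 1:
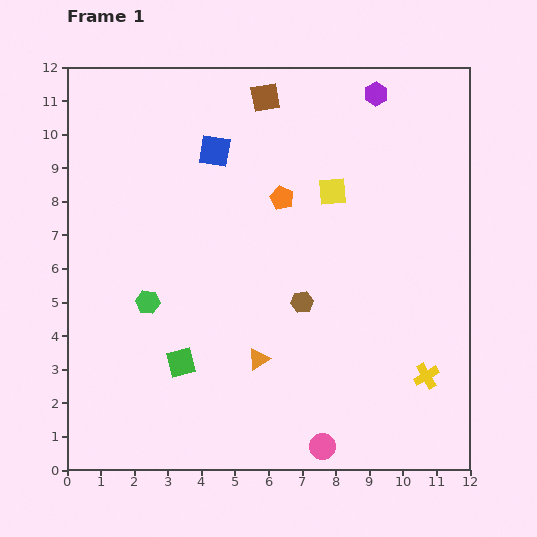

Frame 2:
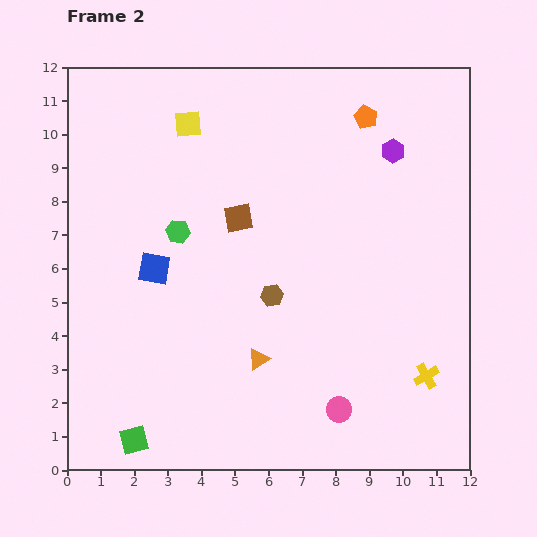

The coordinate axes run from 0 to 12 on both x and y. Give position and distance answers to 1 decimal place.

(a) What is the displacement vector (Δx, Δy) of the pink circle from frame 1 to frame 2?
(0.5, 1.1)

The pink circle was at (7.6, 0.7) in frame 1 and (8.1, 1.8) in frame 2.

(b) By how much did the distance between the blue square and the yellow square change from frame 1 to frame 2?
+0.7

Distance in frame 1: 3.7. Distance in frame 2: 4.4.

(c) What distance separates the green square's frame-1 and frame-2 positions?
2.7

The green square moved from (3.4, 3.2) to (2.0, 0.9), a distance of √(1.4² + 2.3²) ≈ 2.7.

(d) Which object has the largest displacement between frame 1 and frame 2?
the yellow square

(moved 4.7; next 3.9)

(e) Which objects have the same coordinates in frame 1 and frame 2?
the yellow cross, the orange triangle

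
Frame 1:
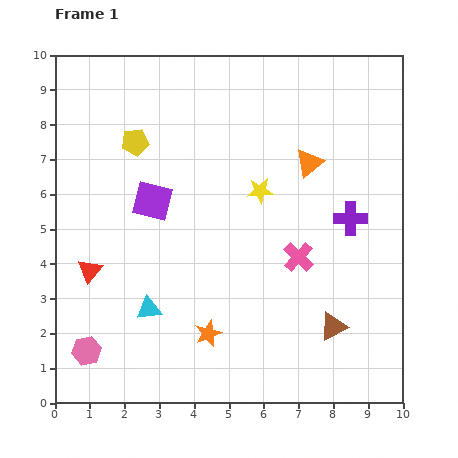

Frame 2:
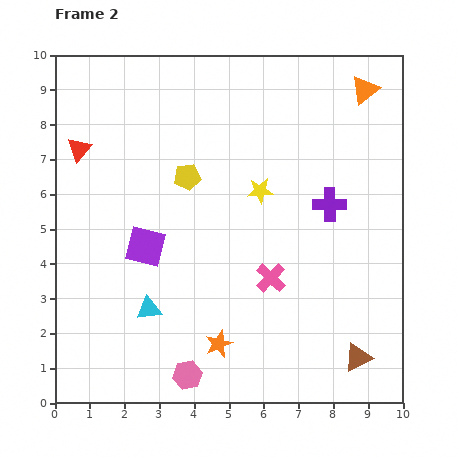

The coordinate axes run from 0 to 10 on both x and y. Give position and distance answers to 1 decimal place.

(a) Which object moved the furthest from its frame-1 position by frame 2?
the red triangle

(moved 3.5; next 3.0)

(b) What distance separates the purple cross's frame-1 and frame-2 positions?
0.7

The purple cross moved from (8.5, 5.3) to (7.9, 5.7), a distance of √(0.6² + 0.4²) ≈ 0.7.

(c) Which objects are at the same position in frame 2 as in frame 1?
the yellow star, the cyan triangle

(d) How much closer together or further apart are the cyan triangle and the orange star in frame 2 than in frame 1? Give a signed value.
+0.4

Distance in frame 1: 1.8. Distance in frame 2: 2.2.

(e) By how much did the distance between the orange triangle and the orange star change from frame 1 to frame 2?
+2.7

Distance in frame 1: 5.7. Distance in frame 2: 8.4.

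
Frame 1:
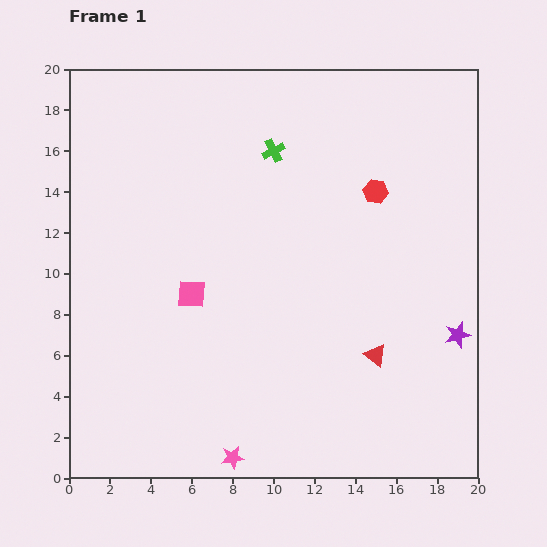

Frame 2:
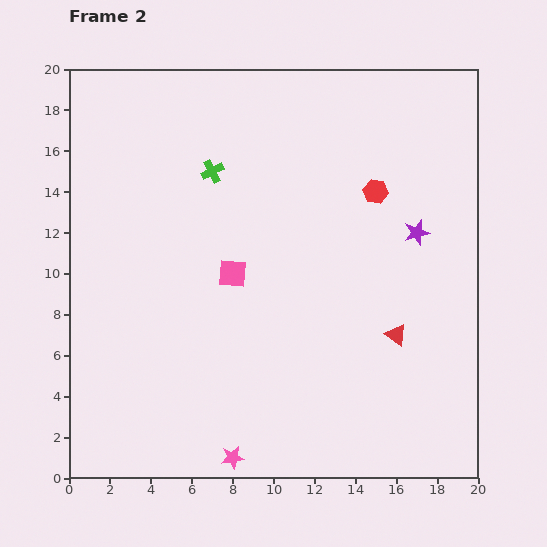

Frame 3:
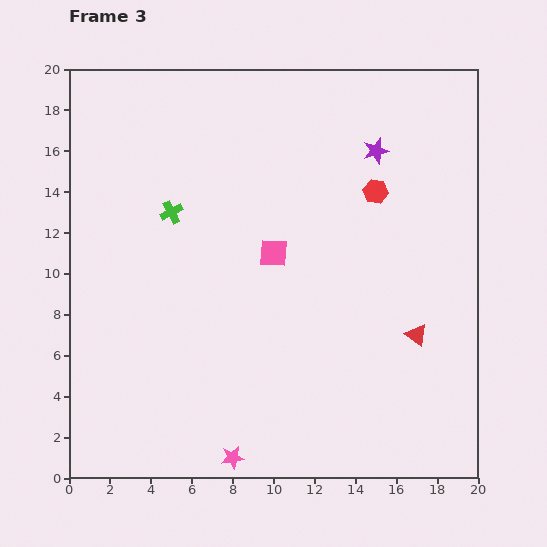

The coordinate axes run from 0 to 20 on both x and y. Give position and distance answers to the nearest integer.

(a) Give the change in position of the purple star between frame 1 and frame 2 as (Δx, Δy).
(-2, 5)

The purple star was at (19, 7) in frame 1 and (17, 12) in frame 2.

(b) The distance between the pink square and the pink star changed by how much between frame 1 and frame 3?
+2

Distance in frame 1: 8. Distance in frame 3: 10.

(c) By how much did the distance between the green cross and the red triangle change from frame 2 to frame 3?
+1

Distance in frame 2: 12. Distance in frame 3: 13.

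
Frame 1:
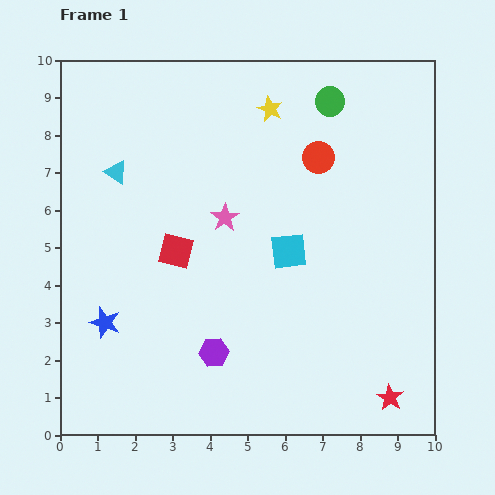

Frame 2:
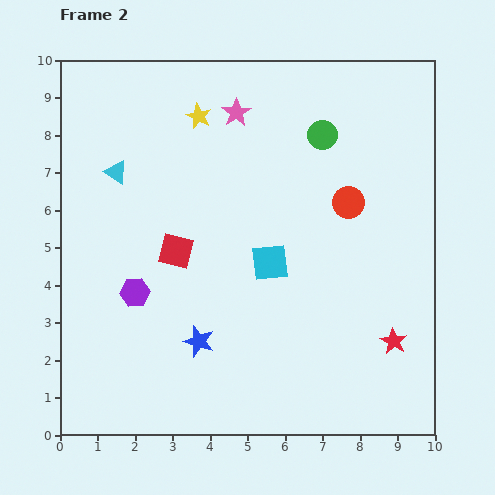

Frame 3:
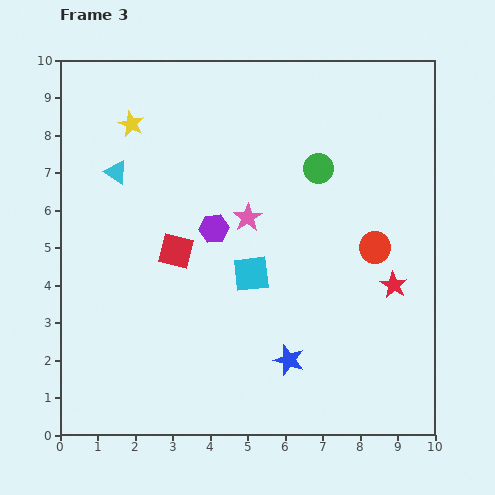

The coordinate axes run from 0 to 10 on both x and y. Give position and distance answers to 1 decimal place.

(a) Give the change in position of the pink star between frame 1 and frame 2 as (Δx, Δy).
(0.3, 2.8)

The pink star was at (4.4, 5.8) in frame 1 and (4.7, 8.6) in frame 2.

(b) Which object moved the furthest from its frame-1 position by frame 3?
the blue star

(moved 5.0; next 3.7)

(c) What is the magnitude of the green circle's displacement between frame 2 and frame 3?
0.9

The green circle moved from (7.0, 8.0) to (6.9, 7.1), a distance of √(0.1² + 0.9²) ≈ 0.9.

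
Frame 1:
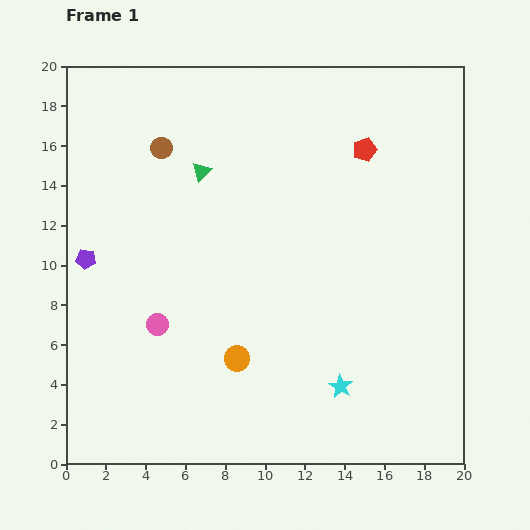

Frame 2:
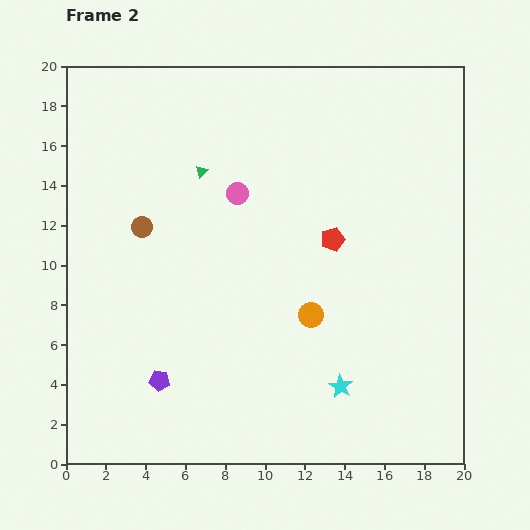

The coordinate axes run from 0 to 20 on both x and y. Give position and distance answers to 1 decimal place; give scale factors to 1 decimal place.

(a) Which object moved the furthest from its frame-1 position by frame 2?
the pink circle

(moved 7.7; next 7.1)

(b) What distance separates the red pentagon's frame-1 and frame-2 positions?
4.8

The red pentagon moved from (15.0, 15.8) to (13.4, 11.3), a distance of √(1.6² + 4.5²) ≈ 4.8.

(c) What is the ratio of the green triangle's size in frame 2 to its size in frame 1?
0.6×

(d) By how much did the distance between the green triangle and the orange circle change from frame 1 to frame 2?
-0.5

Distance in frame 1: 9.6. Distance in frame 2: 9.1.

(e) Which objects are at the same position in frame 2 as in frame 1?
the cyan star, the green triangle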